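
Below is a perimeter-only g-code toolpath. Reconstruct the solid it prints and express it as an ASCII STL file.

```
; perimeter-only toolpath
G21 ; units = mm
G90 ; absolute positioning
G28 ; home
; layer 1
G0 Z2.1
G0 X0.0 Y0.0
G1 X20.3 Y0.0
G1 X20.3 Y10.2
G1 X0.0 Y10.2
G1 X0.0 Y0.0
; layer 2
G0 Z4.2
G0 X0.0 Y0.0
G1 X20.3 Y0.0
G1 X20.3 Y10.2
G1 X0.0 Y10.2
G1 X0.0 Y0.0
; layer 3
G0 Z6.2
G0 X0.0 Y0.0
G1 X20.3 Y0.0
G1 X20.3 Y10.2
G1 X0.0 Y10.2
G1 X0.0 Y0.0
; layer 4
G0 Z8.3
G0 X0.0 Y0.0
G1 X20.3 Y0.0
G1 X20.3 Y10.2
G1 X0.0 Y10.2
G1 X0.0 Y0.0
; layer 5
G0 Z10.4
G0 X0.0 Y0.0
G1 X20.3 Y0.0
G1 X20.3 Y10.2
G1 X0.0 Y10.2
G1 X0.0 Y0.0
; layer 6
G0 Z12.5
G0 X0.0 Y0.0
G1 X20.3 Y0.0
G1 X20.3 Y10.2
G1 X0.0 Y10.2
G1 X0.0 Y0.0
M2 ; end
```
solid part
  facet normal 0.0000 0.0000 -1.0000
    outer loop
      vertex 20.3 10.2 0.0
      vertex 20.3 0.0 0.0
      vertex 0.0 0.0 0.0
    endloop
  endfacet
  facet normal 0.0000 0.0000 -1.0000
    outer loop
      vertex 0.0 10.2 0.0
      vertex 20.3 10.2 0.0
      vertex 0.0 0.0 0.0
    endloop
  endfacet
  facet normal 0.0000 0.0000 1.0000
    outer loop
      vertex 0.0 0.0 12.5
      vertex 20.3 0.0 12.5
      vertex 20.3 10.2 12.5
    endloop
  endfacet
  facet normal 0.0000 0.0000 1.0000
    outer loop
      vertex 0.0 0.0 12.5
      vertex 20.3 10.2 12.5
      vertex 0.0 10.2 12.5
    endloop
  endfacet
  facet normal 0.0000 -1.0000 0.0000
    outer loop
      vertex 0.0 0.0 0.0
      vertex 20.3 0.0 0.0
      vertex 20.3 0.0 12.5
    endloop
  endfacet
  facet normal 0.0000 -1.0000 0.0000
    outer loop
      vertex 0.0 0.0 0.0
      vertex 20.3 0.0 12.5
      vertex 0.0 0.0 12.5
    endloop
  endfacet
  facet normal 0.0000 1.0000 0.0000
    outer loop
      vertex 20.3 10.2 12.5
      vertex 20.3 10.2 0.0
      vertex 0.0 10.2 0.0
    endloop
  endfacet
  facet normal 0.0000 1.0000 0.0000
    outer loop
      vertex 0.0 10.2 12.5
      vertex 20.3 10.2 12.5
      vertex 0.0 10.2 0.0
    endloop
  endfacet
  facet normal -1.0000 0.0000 0.0000
    outer loop
      vertex 0.0 10.2 12.5
      vertex 0.0 10.2 0.0
      vertex 0.0 0.0 0.0
    endloop
  endfacet
  facet normal -1.0000 0.0000 0.0000
    outer loop
      vertex 0.0 0.0 12.5
      vertex 0.0 10.2 12.5
      vertex 0.0 0.0 0.0
    endloop
  endfacet
  facet normal 1.0000 0.0000 0.0000
    outer loop
      vertex 20.3 0.0 0.0
      vertex 20.3 10.2 0.0
      vertex 20.3 10.2 12.5
    endloop
  endfacet
  facet normal 1.0000 0.0000 0.0000
    outer loop
      vertex 20.3 0.0 0.0
      vertex 20.3 10.2 12.5
      vertex 20.3 0.0 12.5
    endloop
  endfacet
endsolid part

The G0 Z moves step by Δz≈2.1 mm. Every layer's G1 loop is the same polygon, so the solid is a straight extrusion of it from z=0 to z≈12.5. Closing with flat bottom and top caps and triangulating gives 12 facets — a rectangular box, roughly 20.3 × 10.2 mm footprint and 12.5 mm tall.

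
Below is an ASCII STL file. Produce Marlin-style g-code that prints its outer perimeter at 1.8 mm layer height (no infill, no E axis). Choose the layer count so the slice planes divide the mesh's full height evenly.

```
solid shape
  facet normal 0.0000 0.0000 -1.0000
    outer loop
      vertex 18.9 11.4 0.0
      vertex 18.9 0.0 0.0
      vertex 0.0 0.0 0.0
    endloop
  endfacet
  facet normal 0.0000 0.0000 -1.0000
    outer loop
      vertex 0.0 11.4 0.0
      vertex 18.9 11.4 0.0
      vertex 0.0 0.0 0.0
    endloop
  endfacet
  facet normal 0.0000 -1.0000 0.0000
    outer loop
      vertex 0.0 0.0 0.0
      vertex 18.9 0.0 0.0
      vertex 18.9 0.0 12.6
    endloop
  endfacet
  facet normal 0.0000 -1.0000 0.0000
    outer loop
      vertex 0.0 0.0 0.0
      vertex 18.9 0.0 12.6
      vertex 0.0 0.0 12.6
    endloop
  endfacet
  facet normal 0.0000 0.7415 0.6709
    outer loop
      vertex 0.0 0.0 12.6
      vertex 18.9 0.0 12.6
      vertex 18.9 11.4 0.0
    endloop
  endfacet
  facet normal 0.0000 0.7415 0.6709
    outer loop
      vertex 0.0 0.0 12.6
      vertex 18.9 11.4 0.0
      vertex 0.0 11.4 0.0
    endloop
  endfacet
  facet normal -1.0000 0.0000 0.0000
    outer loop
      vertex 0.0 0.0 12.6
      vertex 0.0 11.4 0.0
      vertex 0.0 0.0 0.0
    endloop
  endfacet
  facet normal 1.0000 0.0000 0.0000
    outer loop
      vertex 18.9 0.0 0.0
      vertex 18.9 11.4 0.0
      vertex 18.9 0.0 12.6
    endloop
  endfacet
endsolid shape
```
; perimeter-only toolpath
G21 ; units = mm
G90 ; absolute positioning
G28 ; home
; layer 1
G0 Z1.8
G0 X0.0 Y0.0
G1 X18.9 Y0.0
G1 X18.9 Y9.8
G1 X0.0 Y9.8
G1 X0.0 Y0.0
; layer 2
G0 Z3.6
G0 X0.0 Y0.0
G1 X18.9 Y0.0
G1 X18.9 Y8.1
G1 X0.0 Y8.1
G1 X0.0 Y0.0
; layer 3
G0 Z5.4
G0 X0.0 Y0.0
G1 X18.9 Y0.0
G1 X18.9 Y6.5
G1 X0.0 Y6.5
G1 X0.0 Y0.0
; layer 4
G0 Z7.2
G0 X0.0 Y0.0
G1 X18.9 Y0.0
G1 X18.9 Y4.9
G1 X0.0 Y4.9
G1 X0.0 Y0.0
; layer 5
G0 Z9.0
G0 X0.0 Y0.0
G1 X18.9 Y0.0
G1 X18.9 Y3.3
G1 X0.0 Y3.3
G1 X0.0 Y0.0
; layer 6
G0 Z10.8
G0 X0.0 Y0.0
G1 X18.9 Y0.0
G1 X18.9 Y1.6
G1 X0.0 Y1.6
G1 X0.0 Y0.0
M2 ; end

The solid is a wedge (ramp): 18.9 × 11.4 mm base, rising to 12.6 mm along the y=0 edge and sloping linearly to z=0 at y=11.4. Slicing at Δz = 1.8 mm — 7 equal slices spanning the solid's height, so layer i sits at z = i·h/7 — gives 6 non-empty perimeters. Each is a 4-segment closed polygon; G0 lifts to the layer z and rapids to the start vertex, then G1 traces the edges. The cross-section shrinks linearly with z (the slice at the apex is degenerate and omitted).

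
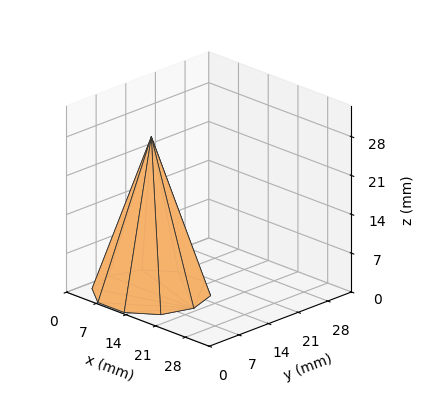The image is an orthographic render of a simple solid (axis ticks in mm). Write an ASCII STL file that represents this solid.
Reading the render: the shape is a regular 10-sided pyramid, base circumscribed radius ≈ 10 mm, apex at z ≈ 28 mm (dimensions read to the nearest mm from the axis ticks). For the STL, each face is triangulated and given an outward normal.

solid part
  facet normal 0.0000 0.0000 -1.0000
    outer loop
      vertex 13.090 19.511 0.000
      vertex 18.090 15.878 0.000
      vertex 20.000 10.000 0.000
    endloop
  endfacet
  facet normal 0.0000 0.0000 -1.0000
    outer loop
      vertex 6.910 19.511 0.000
      vertex 13.090 19.511 0.000
      vertex 20.000 10.000 0.000
    endloop
  endfacet
  facet normal 0.0000 0.0000 -1.0000
    outer loop
      vertex 1.910 15.878 0.000
      vertex 6.910 19.511 0.000
      vertex 20.000 10.000 0.000
    endloop
  endfacet
  facet normal 0.0000 0.0000 -1.0000
    outer loop
      vertex 0.000 10.000 0.000
      vertex 1.910 15.878 0.000
      vertex 20.000 10.000 0.000
    endloop
  endfacet
  facet normal 0.0000 0.0000 -1.0000
    outer loop
      vertex 1.910 4.122 0.000
      vertex 0.000 10.000 0.000
      vertex 20.000 10.000 0.000
    endloop
  endfacet
  facet normal 0.0000 0.0000 -1.0000
    outer loop
      vertex 6.910 0.489 0.000
      vertex 1.910 4.122 0.000
      vertex 20.000 10.000 0.000
    endloop
  endfacet
  facet normal 0.0000 0.0000 -1.0000
    outer loop
      vertex 13.090 0.489 0.000
      vertex 6.910 0.489 0.000
      vertex 20.000 10.000 0.000
    endloop
  endfacet
  facet normal 0.0000 0.0000 -1.0000
    outer loop
      vertex 18.090 4.122 0.000
      vertex 13.090 0.489 0.000
      vertex 20.000 10.000 0.000
    endloop
  endfacet
  facet normal 0.9005 0.2926 0.3216
    outer loop
      vertex 20.000 10.000 0.000
      vertex 18.090 15.878 0.000
      vertex 10.000 10.000 28.000
    endloop
  endfacet
  facet normal 0.5566 0.7660 0.3216
    outer loop
      vertex 18.090 15.878 0.000
      vertex 13.090 19.511 0.000
      vertex 10.000 10.000 28.000
    endloop
  endfacet
  facet normal 0.0000 0.9469 0.3216
    outer loop
      vertex 13.090 19.511 0.000
      vertex 6.910 19.511 0.000
      vertex 10.000 10.000 28.000
    endloop
  endfacet
  facet normal -0.5566 0.7660 0.3216
    outer loop
      vertex 6.910 19.511 0.000
      vertex 1.910 15.878 0.000
      vertex 10.000 10.000 28.000
    endloop
  endfacet
  facet normal -0.9005 0.2926 0.3216
    outer loop
      vertex 1.910 15.878 0.000
      vertex 0.000 10.000 0.000
      vertex 10.000 10.000 28.000
    endloop
  endfacet
  facet normal -0.9005 -0.2926 0.3216
    outer loop
      vertex 0.000 10.000 0.000
      vertex 1.910 4.122 0.000
      vertex 10.000 10.000 28.000
    endloop
  endfacet
  facet normal -0.5566 -0.7660 0.3216
    outer loop
      vertex 1.910 4.122 0.000
      vertex 6.910 0.489 0.000
      vertex 10.000 10.000 28.000
    endloop
  endfacet
  facet normal 0.0000 -0.9469 0.3216
    outer loop
      vertex 6.910 0.489 0.000
      vertex 13.090 0.489 0.000
      vertex 10.000 10.000 28.000
    endloop
  endfacet
  facet normal 0.5566 -0.7660 0.3216
    outer loop
      vertex 13.090 0.489 0.000
      vertex 18.090 4.122 0.000
      vertex 10.000 10.000 28.000
    endloop
  endfacet
  facet normal 0.9005 -0.2926 0.3216
    outer loop
      vertex 18.090 4.122 0.000
      vertex 20.000 10.000 0.000
      vertex 10.000 10.000 28.000
    endloop
  endfacet
endsolid part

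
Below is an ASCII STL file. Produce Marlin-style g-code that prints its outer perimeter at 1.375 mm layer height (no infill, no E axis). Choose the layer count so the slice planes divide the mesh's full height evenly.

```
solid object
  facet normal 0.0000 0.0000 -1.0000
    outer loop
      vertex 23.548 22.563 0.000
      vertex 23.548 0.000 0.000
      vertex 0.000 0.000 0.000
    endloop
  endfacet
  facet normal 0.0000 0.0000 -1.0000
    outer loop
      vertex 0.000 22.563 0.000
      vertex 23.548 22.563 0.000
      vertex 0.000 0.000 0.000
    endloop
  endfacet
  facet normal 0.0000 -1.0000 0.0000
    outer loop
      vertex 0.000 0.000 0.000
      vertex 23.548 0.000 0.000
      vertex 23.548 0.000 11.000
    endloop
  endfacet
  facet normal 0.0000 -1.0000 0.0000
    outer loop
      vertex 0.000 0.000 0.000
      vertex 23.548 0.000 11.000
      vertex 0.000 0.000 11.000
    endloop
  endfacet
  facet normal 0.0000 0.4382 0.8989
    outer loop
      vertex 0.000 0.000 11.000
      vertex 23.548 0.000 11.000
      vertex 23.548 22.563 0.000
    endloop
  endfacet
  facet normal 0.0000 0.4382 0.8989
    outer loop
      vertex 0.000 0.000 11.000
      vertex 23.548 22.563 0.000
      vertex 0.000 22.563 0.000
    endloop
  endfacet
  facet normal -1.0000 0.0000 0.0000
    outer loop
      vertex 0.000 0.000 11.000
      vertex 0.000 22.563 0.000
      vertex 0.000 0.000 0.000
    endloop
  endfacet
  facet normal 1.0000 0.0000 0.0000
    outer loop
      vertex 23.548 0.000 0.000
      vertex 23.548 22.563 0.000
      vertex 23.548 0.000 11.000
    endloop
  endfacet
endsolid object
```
; perimeter-only toolpath
G21 ; units = mm
G90 ; absolute positioning
G28 ; home
; layer 1
G0 Z1.375
G0 X0.000 Y0.000
G1 X23.548 Y0.000
G1 X23.548 Y19.743
G1 X0.000 Y19.743
G1 X0.000 Y0.000
; layer 2
G0 Z2.750
G0 X0.000 Y0.000
G1 X23.548 Y0.000
G1 X23.548 Y16.922
G1 X0.000 Y16.922
G1 X0.000 Y0.000
; layer 3
G0 Z4.125
G0 X0.000 Y0.000
G1 X23.548 Y0.000
G1 X23.548 Y14.102
G1 X0.000 Y14.102
G1 X0.000 Y0.000
; layer 4
G0 Z5.500
G0 X0.000 Y0.000
G1 X23.548 Y0.000
G1 X23.548 Y11.281
G1 X0.000 Y11.281
G1 X0.000 Y0.000
; layer 5
G0 Z6.875
G0 X0.000 Y0.000
G1 X23.548 Y0.000
G1 X23.548 Y8.461
G1 X0.000 Y8.461
G1 X0.000 Y0.000
; layer 6
G0 Z8.250
G0 X0.000 Y0.000
G1 X23.548 Y0.000
G1 X23.548 Y5.641
G1 X0.000 Y5.641
G1 X0.000 Y0.000
; layer 7
G0 Z9.625
G0 X0.000 Y0.000
G1 X23.548 Y0.000
G1 X23.548 Y2.820
G1 X0.000 Y2.820
G1 X0.000 Y0.000
M2 ; end

The solid is a wedge (ramp): 23.5 × 22.6 mm base, rising to 11 mm along the y=0 edge and sloping linearly to z=0 at y=22.6. Slicing at Δz = 1.375 mm — 8 equal slices spanning the solid's height, so layer i sits at z = i·h/8 — gives 7 non-empty perimeters. Each is a 4-segment closed polygon; G0 lifts to the layer z and rapids to the start vertex, then G1 traces the edges. The cross-section shrinks linearly with z (the slice at the apex is degenerate and omitted).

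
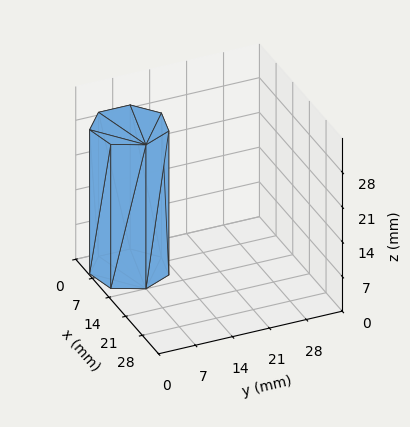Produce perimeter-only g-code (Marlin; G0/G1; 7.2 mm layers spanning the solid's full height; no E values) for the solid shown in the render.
Reading the render: the shape is a regular 7-sided prism (a cylinder approximated with 7 flat sides), circumscribed radius ≈ 7 mm, height ≈ 29 mm (dimensions read to the nearest mm from the axis ticks). For the g-code, the solid's height is divided into equal slices at the stated Δz and each level perimeter traced with G1 moves after a G0 lift.

; perimeter-only toolpath
G21 ; units = mm
G90 ; absolute positioning
G28 ; home
; layer 1
G0 Z7.2
G0 X14.0 Y7.0
G1 X11.4 Y12.5
G1 X5.4 Y13.8
G1 X0.7 Y10.0
G1 X0.7 Y4.0
G1 X5.4 Y0.2
G1 X11.4 Y1.5
G1 X14.0 Y7.0
; layer 2
G0 Z14.5
G0 X14.0 Y7.0
G1 X11.4 Y12.5
G1 X5.4 Y13.8
G1 X0.7 Y10.0
G1 X0.7 Y4.0
G1 X5.4 Y0.2
G1 X11.4 Y1.5
G1 X14.0 Y7.0
; layer 3
G0 Z21.8
G0 X14.0 Y7.0
G1 X11.4 Y12.5
G1 X5.4 Y13.8
G1 X0.7 Y10.0
G1 X0.7 Y4.0
G1 X5.4 Y0.2
G1 X11.4 Y1.5
G1 X14.0 Y7.0
; layer 4
G0 Z29.0
G0 X14.0 Y7.0
G1 X11.4 Y12.5
G1 X5.4 Y13.8
G1 X0.7 Y10.0
G1 X0.7 Y4.0
G1 X5.4 Y0.2
G1 X11.4 Y1.5
G1 X14.0 Y7.0
M2 ; end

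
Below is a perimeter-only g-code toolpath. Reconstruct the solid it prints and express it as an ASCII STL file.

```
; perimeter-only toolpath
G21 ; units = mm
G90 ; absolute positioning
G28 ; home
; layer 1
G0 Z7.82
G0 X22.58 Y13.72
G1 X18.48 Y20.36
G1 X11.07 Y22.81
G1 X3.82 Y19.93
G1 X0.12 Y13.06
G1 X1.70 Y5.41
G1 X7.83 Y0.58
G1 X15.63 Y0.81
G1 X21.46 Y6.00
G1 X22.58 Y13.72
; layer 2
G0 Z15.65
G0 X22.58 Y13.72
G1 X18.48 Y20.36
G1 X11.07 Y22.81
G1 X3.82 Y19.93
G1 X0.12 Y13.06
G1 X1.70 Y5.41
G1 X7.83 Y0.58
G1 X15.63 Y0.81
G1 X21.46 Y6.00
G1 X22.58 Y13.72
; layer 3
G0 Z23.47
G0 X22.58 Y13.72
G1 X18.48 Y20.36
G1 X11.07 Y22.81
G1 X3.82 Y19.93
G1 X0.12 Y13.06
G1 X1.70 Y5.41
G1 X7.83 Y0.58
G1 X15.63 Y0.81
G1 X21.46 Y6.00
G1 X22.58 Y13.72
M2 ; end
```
solid part
  facet normal 0.0000 0.0000 -1.0000
    outer loop
      vertex 11.07 22.81 0.00
      vertex 18.48 20.36 0.00
      vertex 22.58 13.72 0.00
    endloop
  endfacet
  facet normal 0.0000 0.0000 -1.0000
    outer loop
      vertex 3.82 19.93 0.00
      vertex 11.07 22.81 0.00
      vertex 22.58 13.72 0.00
    endloop
  endfacet
  facet normal 0.0000 0.0000 -1.0000
    outer loop
      vertex 0.12 13.06 0.00
      vertex 3.82 19.93 0.00
      vertex 22.58 13.72 0.00
    endloop
  endfacet
  facet normal 0.0000 0.0000 -1.0000
    outer loop
      vertex 1.70 5.41 0.00
      vertex 0.12 13.06 0.00
      vertex 22.58 13.72 0.00
    endloop
  endfacet
  facet normal 0.0000 0.0000 -1.0000
    outer loop
      vertex 7.83 0.58 0.00
      vertex 1.70 5.41 0.00
      vertex 22.58 13.72 0.00
    endloop
  endfacet
  facet normal 0.0000 0.0000 -1.0000
    outer loop
      vertex 15.63 0.81 0.00
      vertex 7.83 0.58 0.00
      vertex 22.58 13.72 0.00
    endloop
  endfacet
  facet normal 0.0000 0.0000 -1.0000
    outer loop
      vertex 21.46 6.00 0.00
      vertex 15.63 0.81 0.00
      vertex 22.58 13.72 0.00
    endloop
  endfacet
  facet normal 0.0000 0.0000 1.0000
    outer loop
      vertex 22.58 13.72 23.47
      vertex 18.48 20.36 23.47
      vertex 11.07 22.81 23.47
    endloop
  endfacet
  facet normal 0.0000 0.0000 1.0000
    outer loop
      vertex 22.58 13.72 23.47
      vertex 11.07 22.81 23.47
      vertex 3.82 19.93 23.47
    endloop
  endfacet
  facet normal 0.0000 0.0000 1.0000
    outer loop
      vertex 22.58 13.72 23.47
      vertex 3.82 19.93 23.47
      vertex 0.12 13.06 23.47
    endloop
  endfacet
  facet normal 0.0000 0.0000 1.0000
    outer loop
      vertex 22.58 13.72 23.47
      vertex 0.12 13.06 23.47
      vertex 1.70 5.41 23.47
    endloop
  endfacet
  facet normal 0.0000 0.0000 1.0000
    outer loop
      vertex 22.58 13.72 23.47
      vertex 1.70 5.41 23.47
      vertex 7.83 0.58 23.47
    endloop
  endfacet
  facet normal 0.0000 0.0000 1.0000
    outer loop
      vertex 22.58 13.72 23.47
      vertex 7.83 0.58 23.47
      vertex 15.63 0.81 23.47
    endloop
  endfacet
  facet normal 0.0000 0.0000 1.0000
    outer loop
      vertex 22.58 13.72 23.47
      vertex 15.63 0.81 23.47
      vertex 21.46 6.00 23.47
    endloop
  endfacet
  facet normal 0.8509 0.5254 0.0000
    outer loop
      vertex 22.58 13.72 0.00
      vertex 18.48 20.36 0.00
      vertex 18.48 20.36 23.47
    endloop
  endfacet
  facet normal 0.8509 0.5254 0.0000
    outer loop
      vertex 22.58 13.72 0.00
      vertex 18.48 20.36 23.47
      vertex 22.58 13.72 23.47
    endloop
  endfacet
  facet normal 0.3139 0.9494 0.0000
    outer loop
      vertex 18.48 20.36 0.00
      vertex 11.07 22.81 0.00
      vertex 11.07 22.81 23.47
    endloop
  endfacet
  facet normal 0.3139 0.9494 0.0000
    outer loop
      vertex 18.48 20.36 0.00
      vertex 11.07 22.81 23.47
      vertex 18.48 20.36 23.47
    endloop
  endfacet
  facet normal -0.3692 0.9294 0.0000
    outer loop
      vertex 11.07 22.81 0.00
      vertex 3.82 19.93 0.00
      vertex 3.82 19.93 23.47
    endloop
  endfacet
  facet normal -0.3692 0.9294 0.0000
    outer loop
      vertex 11.07 22.81 0.00
      vertex 3.82 19.93 23.47
      vertex 11.07 22.81 23.47
    endloop
  endfacet
  facet normal -0.8804 0.4742 0.0000
    outer loop
      vertex 3.82 19.93 0.00
      vertex 0.12 13.06 0.00
      vertex 0.12 13.06 23.47
    endloop
  endfacet
  facet normal -0.8804 0.4742 0.0000
    outer loop
      vertex 3.82 19.93 0.00
      vertex 0.12 13.06 23.47
      vertex 3.82 19.93 23.47
    endloop
  endfacet
  facet normal -0.9793 -0.2023 0.0000
    outer loop
      vertex 0.12 13.06 0.00
      vertex 1.70 5.41 0.00
      vertex 1.70 5.41 23.47
    endloop
  endfacet
  facet normal -0.9793 -0.2023 0.0000
    outer loop
      vertex 0.12 13.06 0.00
      vertex 1.70 5.41 23.47
      vertex 0.12 13.06 23.47
    endloop
  endfacet
  facet normal -0.6189 -0.7855 0.0000
    outer loop
      vertex 1.70 5.41 0.00
      vertex 7.83 0.58 0.00
      vertex 7.83 0.58 23.47
    endloop
  endfacet
  facet normal -0.6189 -0.7855 0.0000
    outer loop
      vertex 1.70 5.41 0.00
      vertex 7.83 0.58 23.47
      vertex 1.70 5.41 23.47
    endloop
  endfacet
  facet normal 0.0295 -0.9996 0.0000
    outer loop
      vertex 7.83 0.58 0.00
      vertex 15.63 0.81 0.00
      vertex 15.63 0.81 23.47
    endloop
  endfacet
  facet normal 0.0295 -0.9996 0.0000
    outer loop
      vertex 7.83 0.58 0.00
      vertex 15.63 0.81 23.47
      vertex 7.83 0.58 23.47
    endloop
  endfacet
  facet normal 0.6649 -0.7469 0.0000
    outer loop
      vertex 15.63 0.81 0.00
      vertex 21.46 6.00 0.00
      vertex 21.46 6.00 23.47
    endloop
  endfacet
  facet normal 0.6649 -0.7469 0.0000
    outer loop
      vertex 15.63 0.81 0.00
      vertex 21.46 6.00 23.47
      vertex 15.63 0.81 23.47
    endloop
  endfacet
  facet normal 0.9896 -0.1436 0.0000
    outer loop
      vertex 21.46 6.00 0.00
      vertex 22.58 13.72 0.00
      vertex 22.58 13.72 23.47
    endloop
  endfacet
  facet normal 0.9896 -0.1436 0.0000
    outer loop
      vertex 21.46 6.00 0.00
      vertex 22.58 13.72 23.47
      vertex 21.46 6.00 23.47
    endloop
  endfacet
endsolid part

The G0 Z moves step by Δz≈7.82 mm. Every layer's G1 loop is the same polygon, so the solid is a straight extrusion of it from z=0 to z≈23.5. Closing with flat bottom and top caps and triangulating gives 32 facets — a regular 9-sided prism (a cylinder approximated with 9 flat sides), circumscribed radius ≈ 11.4 mm, height ≈ 23.5 mm.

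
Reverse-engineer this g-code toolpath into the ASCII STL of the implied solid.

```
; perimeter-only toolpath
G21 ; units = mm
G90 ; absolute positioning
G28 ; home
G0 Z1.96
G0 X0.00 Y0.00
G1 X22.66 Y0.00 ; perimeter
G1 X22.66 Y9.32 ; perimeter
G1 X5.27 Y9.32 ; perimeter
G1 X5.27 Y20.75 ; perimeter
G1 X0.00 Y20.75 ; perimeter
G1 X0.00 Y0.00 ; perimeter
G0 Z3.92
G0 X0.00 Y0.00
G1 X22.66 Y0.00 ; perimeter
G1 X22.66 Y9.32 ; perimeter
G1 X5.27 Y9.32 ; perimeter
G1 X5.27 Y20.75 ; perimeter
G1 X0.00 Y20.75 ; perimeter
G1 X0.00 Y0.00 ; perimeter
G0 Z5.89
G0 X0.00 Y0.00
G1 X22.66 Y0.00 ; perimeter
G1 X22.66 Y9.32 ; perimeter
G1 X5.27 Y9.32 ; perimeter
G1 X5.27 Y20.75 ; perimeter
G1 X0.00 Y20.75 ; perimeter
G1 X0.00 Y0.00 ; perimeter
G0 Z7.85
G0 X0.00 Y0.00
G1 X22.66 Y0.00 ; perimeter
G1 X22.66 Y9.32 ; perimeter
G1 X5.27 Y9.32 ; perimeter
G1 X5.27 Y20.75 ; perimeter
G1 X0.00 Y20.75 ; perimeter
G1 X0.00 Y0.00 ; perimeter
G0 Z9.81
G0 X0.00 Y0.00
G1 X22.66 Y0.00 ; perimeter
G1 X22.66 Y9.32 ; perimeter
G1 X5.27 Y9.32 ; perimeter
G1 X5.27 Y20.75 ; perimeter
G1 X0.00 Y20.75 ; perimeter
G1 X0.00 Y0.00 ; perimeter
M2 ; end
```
solid part
  facet normal 0.0000 0.0000 -1.0000
    outer loop
      vertex 22.66 9.32 0.00
      vertex 22.66 0.00 0.00
      vertex 0.00 0.00 0.00
    endloop
  endfacet
  facet normal 0.0000 0.0000 -1.0000
    outer loop
      vertex 5.27 9.32 0.00
      vertex 22.66 9.32 0.00
      vertex 0.00 0.00 0.00
    endloop
  endfacet
  facet normal 0.0000 0.0000 -1.0000
    outer loop
      vertex 5.27 20.75 0.00
      vertex 5.27 9.32 0.00
      vertex 0.00 0.00 0.00
    endloop
  endfacet
  facet normal 0.0000 0.0000 -1.0000
    outer loop
      vertex 0.00 20.75 0.00
      vertex 5.27 20.75 0.00
      vertex 0.00 0.00 0.00
    endloop
  endfacet
  facet normal 0.0000 0.0000 1.0000
    outer loop
      vertex 0.00 0.00 9.81
      vertex 22.66 0.00 9.81
      vertex 22.66 9.32 9.81
    endloop
  endfacet
  facet normal 0.0000 0.0000 1.0000
    outer loop
      vertex 0.00 0.00 9.81
      vertex 22.66 9.32 9.81
      vertex 5.27 9.32 9.81
    endloop
  endfacet
  facet normal 0.0000 0.0000 1.0000
    outer loop
      vertex 0.00 0.00 9.81
      vertex 5.27 9.32 9.81
      vertex 5.27 20.75 9.81
    endloop
  endfacet
  facet normal 0.0000 0.0000 1.0000
    outer loop
      vertex 0.00 0.00 9.81
      vertex 5.27 20.75 9.81
      vertex 0.00 20.75 9.81
    endloop
  endfacet
  facet normal 0.0000 -1.0000 0.0000
    outer loop
      vertex 0.00 0.00 0.00
      vertex 22.66 0.00 0.00
      vertex 22.66 0.00 9.81
    endloop
  endfacet
  facet normal 0.0000 -1.0000 0.0000
    outer loop
      vertex 0.00 0.00 0.00
      vertex 22.66 0.00 9.81
      vertex 0.00 0.00 9.81
    endloop
  endfacet
  facet normal 1.0000 0.0000 0.0000
    outer loop
      vertex 22.66 0.00 0.00
      vertex 22.66 9.32 0.00
      vertex 22.66 9.32 9.81
    endloop
  endfacet
  facet normal 1.0000 0.0000 0.0000
    outer loop
      vertex 22.66 0.00 0.00
      vertex 22.66 9.32 9.81
      vertex 22.66 0.00 9.81
    endloop
  endfacet
  facet normal 0.0000 1.0000 0.0000
    outer loop
      vertex 22.66 9.32 0.00
      vertex 5.27 9.32 0.00
      vertex 5.27 9.32 9.81
    endloop
  endfacet
  facet normal 0.0000 1.0000 0.0000
    outer loop
      vertex 22.66 9.32 0.00
      vertex 5.27 9.32 9.81
      vertex 22.66 9.32 9.81
    endloop
  endfacet
  facet normal 1.0000 0.0000 0.0000
    outer loop
      vertex 5.27 9.32 0.00
      vertex 5.27 20.75 0.00
      vertex 5.27 20.75 9.81
    endloop
  endfacet
  facet normal 1.0000 0.0000 0.0000
    outer loop
      vertex 5.27 9.32 0.00
      vertex 5.27 20.75 9.81
      vertex 5.27 9.32 9.81
    endloop
  endfacet
  facet normal 0.0000 1.0000 0.0000
    outer loop
      vertex 5.27 20.75 0.00
      vertex 0.00 20.75 0.00
      vertex 0.00 20.75 9.81
    endloop
  endfacet
  facet normal 0.0000 1.0000 0.0000
    outer loop
      vertex 5.27 20.75 0.00
      vertex 0.00 20.75 9.81
      vertex 5.27 20.75 9.81
    endloop
  endfacet
  facet normal -1.0000 0.0000 0.0000
    outer loop
      vertex 0.00 20.75 0.00
      vertex 0.00 0.00 0.00
      vertex 0.00 0.00 9.81
    endloop
  endfacet
  facet normal -1.0000 0.0000 0.0000
    outer loop
      vertex 0.00 20.75 0.00
      vertex 0.00 0.00 9.81
      vertex 0.00 20.75 9.81
    endloop
  endfacet
endsolid part

The G0 Z moves step by Δz≈1.96 mm. Every layer's G1 loop is the same polygon, so the solid is a straight extrusion of it from z=0 to z≈9.81. Closing with flat bottom and top caps and triangulating gives 20 facets — an L-shaped prism: outer 22.7 × 20.8 mm, arm thicknesses ≈ 9.32 mm (horizontal) and 5.27 mm (vertical), extruded 9.81 mm in z.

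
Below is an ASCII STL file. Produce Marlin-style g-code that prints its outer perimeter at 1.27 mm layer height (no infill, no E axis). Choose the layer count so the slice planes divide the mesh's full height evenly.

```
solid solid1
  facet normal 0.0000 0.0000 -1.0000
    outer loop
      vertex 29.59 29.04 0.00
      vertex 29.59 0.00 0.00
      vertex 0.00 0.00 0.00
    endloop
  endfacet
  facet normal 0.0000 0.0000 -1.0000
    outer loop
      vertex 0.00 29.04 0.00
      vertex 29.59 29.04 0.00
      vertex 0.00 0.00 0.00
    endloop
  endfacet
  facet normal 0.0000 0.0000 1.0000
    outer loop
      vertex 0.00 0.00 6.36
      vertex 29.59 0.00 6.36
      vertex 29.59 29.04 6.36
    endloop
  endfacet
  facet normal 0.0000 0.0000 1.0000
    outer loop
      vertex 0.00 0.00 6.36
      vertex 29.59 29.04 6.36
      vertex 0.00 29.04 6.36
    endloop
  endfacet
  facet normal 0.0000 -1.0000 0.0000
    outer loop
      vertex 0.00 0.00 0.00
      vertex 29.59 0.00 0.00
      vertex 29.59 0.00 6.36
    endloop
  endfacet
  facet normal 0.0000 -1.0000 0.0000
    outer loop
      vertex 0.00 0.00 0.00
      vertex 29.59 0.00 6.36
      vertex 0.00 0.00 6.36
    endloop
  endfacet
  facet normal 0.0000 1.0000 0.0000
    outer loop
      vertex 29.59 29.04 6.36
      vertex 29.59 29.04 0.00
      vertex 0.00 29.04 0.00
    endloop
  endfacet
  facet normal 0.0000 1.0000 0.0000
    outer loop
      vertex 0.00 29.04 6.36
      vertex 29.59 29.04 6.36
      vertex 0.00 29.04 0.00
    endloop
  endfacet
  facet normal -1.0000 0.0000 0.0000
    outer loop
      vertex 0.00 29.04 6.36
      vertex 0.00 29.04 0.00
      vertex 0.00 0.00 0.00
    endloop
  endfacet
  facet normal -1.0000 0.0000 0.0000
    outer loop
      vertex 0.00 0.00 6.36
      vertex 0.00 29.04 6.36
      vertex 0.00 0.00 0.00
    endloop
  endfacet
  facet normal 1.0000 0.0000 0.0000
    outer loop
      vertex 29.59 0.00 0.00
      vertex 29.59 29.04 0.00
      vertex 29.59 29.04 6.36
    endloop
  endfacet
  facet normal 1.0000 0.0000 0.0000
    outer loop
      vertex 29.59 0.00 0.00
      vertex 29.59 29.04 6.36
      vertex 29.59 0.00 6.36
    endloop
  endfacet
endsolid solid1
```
; perimeter-only toolpath
G21 ; units = mm
G90 ; absolute positioning
G28 ; home
; layer 1
G0 Z1.27
G0 X0.00 Y0.00
G1 X29.59 Y0.00
G1 X29.59 Y29.04
G1 X0.00 Y29.04
G1 X0.00 Y0.00
; layer 2
G0 Z2.54
G0 X0.00 Y0.00
G1 X29.59 Y0.00
G1 X29.59 Y29.04
G1 X0.00 Y29.04
G1 X0.00 Y0.00
; layer 3
G0 Z3.82
G0 X0.00 Y0.00
G1 X29.59 Y0.00
G1 X29.59 Y29.04
G1 X0.00 Y29.04
G1 X0.00 Y0.00
; layer 4
G0 Z5.09
G0 X0.00 Y0.00
G1 X29.59 Y0.00
G1 X29.59 Y29.04
G1 X0.00 Y29.04
G1 X0.00 Y0.00
; layer 5
G0 Z6.36
G0 X0.00 Y0.00
G1 X29.59 Y0.00
G1 X29.59 Y29.04
G1 X0.00 Y29.04
G1 X0.00 Y0.00
M2 ; end

The solid is a rectangular box, roughly 29.6 × 29 mm footprint and 6.36 mm tall. Slicing at Δz = 1.27 mm — 5 equal slices spanning the solid's height, so layer i sits at z = i·h/5 — gives 5 non-empty perimeters. Each is a 4-segment closed polygon; G0 lifts to the layer z and rapids to the start vertex, then G1 traces the edges.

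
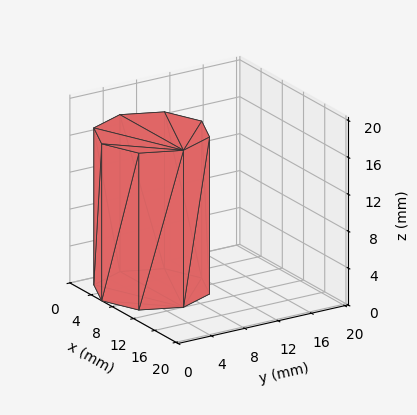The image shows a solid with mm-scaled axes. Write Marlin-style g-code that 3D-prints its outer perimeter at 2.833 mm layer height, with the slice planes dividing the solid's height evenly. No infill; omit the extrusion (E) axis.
Reading the render: the shape is a regular 8-sided prism (a cylinder approximated with 8 flat sides), circumscribed radius ≈ 6 mm, height ≈ 17 mm (dimensions read to the nearest mm from the axis ticks). For the g-code, the solid's height is divided into equal slices at the stated Δz and each level perimeter traced with G1 moves after a G0 lift.

; perimeter-only toolpath
G21 ; units = mm
G90 ; absolute positioning
G28 ; home
; layer 1
G0 Z2.833
G0 X12.000 Y6.000
G1 X10.243 Y10.243
G1 X6.000 Y12.000
G1 X1.757 Y10.243
G1 X0.000 Y6.000
G1 X1.757 Y1.757
G1 X6.000 Y0.000
G1 X10.243 Y1.757
G1 X12.000 Y6.000
; layer 2
G0 Z5.667
G0 X12.000 Y6.000
G1 X10.243 Y10.243
G1 X6.000 Y12.000
G1 X1.757 Y10.243
G1 X0.000 Y6.000
G1 X1.757 Y1.757
G1 X6.000 Y0.000
G1 X10.243 Y1.757
G1 X12.000 Y6.000
; layer 3
G0 Z8.500
G0 X12.000 Y6.000
G1 X10.243 Y10.243
G1 X6.000 Y12.000
G1 X1.757 Y10.243
G1 X0.000 Y6.000
G1 X1.757 Y1.757
G1 X6.000 Y0.000
G1 X10.243 Y1.757
G1 X12.000 Y6.000
; layer 4
G0 Z11.333
G0 X12.000 Y6.000
G1 X10.243 Y10.243
G1 X6.000 Y12.000
G1 X1.757 Y10.243
G1 X0.000 Y6.000
G1 X1.757 Y1.757
G1 X6.000 Y0.000
G1 X10.243 Y1.757
G1 X12.000 Y6.000
; layer 5
G0 Z14.167
G0 X12.000 Y6.000
G1 X10.243 Y10.243
G1 X6.000 Y12.000
G1 X1.757 Y10.243
G1 X0.000 Y6.000
G1 X1.757 Y1.757
G1 X6.000 Y0.000
G1 X10.243 Y1.757
G1 X12.000 Y6.000
; layer 6
G0 Z17.000
G0 X12.000 Y6.000
G1 X10.243 Y10.243
G1 X6.000 Y12.000
G1 X1.757 Y10.243
G1 X0.000 Y6.000
G1 X1.757 Y1.757
G1 X6.000 Y0.000
G1 X10.243 Y1.757
G1 X12.000 Y6.000
M2 ; end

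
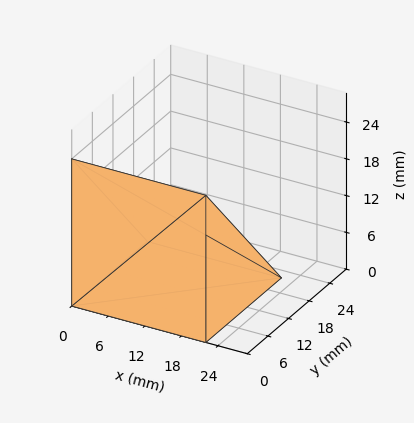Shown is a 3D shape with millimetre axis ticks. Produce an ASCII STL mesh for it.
Reading the render: the shape is a wedge (ramp): 22 × 22 mm base, rising to 24 mm along the y=0 edge and sloping linearly to z=0 at y=22 (dimensions read to the nearest mm from the axis ticks). For the STL, each face is triangulated and given an outward normal.

solid part
  facet normal 0.0000 0.0000 -1.0000
    outer loop
      vertex 22.0 22.0 0.0
      vertex 22.0 0.0 0.0
      vertex 0.0 0.0 0.0
    endloop
  endfacet
  facet normal 0.0000 0.0000 -1.0000
    outer loop
      vertex 0.0 22.0 0.0
      vertex 22.0 22.0 0.0
      vertex 0.0 0.0 0.0
    endloop
  endfacet
  facet normal 0.0000 -1.0000 0.0000
    outer loop
      vertex 0.0 0.0 0.0
      vertex 22.0 0.0 0.0
      vertex 22.0 0.0 24.0
    endloop
  endfacet
  facet normal 0.0000 -1.0000 0.0000
    outer loop
      vertex 0.0 0.0 0.0
      vertex 22.0 0.0 24.0
      vertex 0.0 0.0 24.0
    endloop
  endfacet
  facet normal 0.0000 0.7372 0.6757
    outer loop
      vertex 0.0 0.0 24.0
      vertex 22.0 0.0 24.0
      vertex 22.0 22.0 0.0
    endloop
  endfacet
  facet normal 0.0000 0.7372 0.6757
    outer loop
      vertex 0.0 0.0 24.0
      vertex 22.0 22.0 0.0
      vertex 0.0 22.0 0.0
    endloop
  endfacet
  facet normal -1.0000 0.0000 0.0000
    outer loop
      vertex 0.0 0.0 24.0
      vertex 0.0 22.0 0.0
      vertex 0.0 0.0 0.0
    endloop
  endfacet
  facet normal 1.0000 0.0000 0.0000
    outer loop
      vertex 22.0 0.0 0.0
      vertex 22.0 22.0 0.0
      vertex 22.0 0.0 24.0
    endloop
  endfacet
endsolid part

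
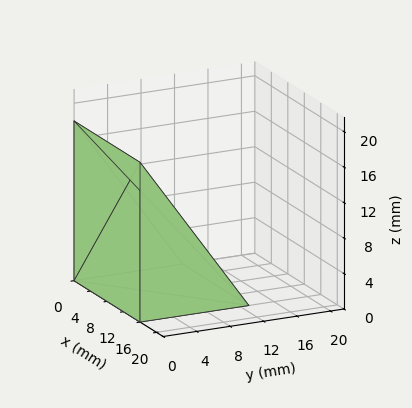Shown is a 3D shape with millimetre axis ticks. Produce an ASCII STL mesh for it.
Reading the render: the shape is a wedge (ramp): 16 × 13 mm base, rising to 18 mm along the y=0 edge and sloping linearly to z=0 at y=13 (dimensions read to the nearest mm from the axis ticks). For the STL, each face is triangulated and given an outward normal.

solid part
  facet normal 0.0000 0.0000 -1.0000
    outer loop
      vertex 16.000 13.000 0.000
      vertex 16.000 0.000 0.000
      vertex 0.000 0.000 0.000
    endloop
  endfacet
  facet normal 0.0000 0.0000 -1.0000
    outer loop
      vertex 0.000 13.000 0.000
      vertex 16.000 13.000 0.000
      vertex 0.000 0.000 0.000
    endloop
  endfacet
  facet normal 0.0000 -1.0000 0.0000
    outer loop
      vertex 0.000 0.000 0.000
      vertex 16.000 0.000 0.000
      vertex 16.000 0.000 18.000
    endloop
  endfacet
  facet normal 0.0000 -1.0000 0.0000
    outer loop
      vertex 0.000 0.000 0.000
      vertex 16.000 0.000 18.000
      vertex 0.000 0.000 18.000
    endloop
  endfacet
  facet normal 0.0000 0.8107 0.5855
    outer loop
      vertex 0.000 0.000 18.000
      vertex 16.000 0.000 18.000
      vertex 16.000 13.000 0.000
    endloop
  endfacet
  facet normal 0.0000 0.8107 0.5855
    outer loop
      vertex 0.000 0.000 18.000
      vertex 16.000 13.000 0.000
      vertex 0.000 13.000 0.000
    endloop
  endfacet
  facet normal -1.0000 0.0000 0.0000
    outer loop
      vertex 0.000 0.000 18.000
      vertex 0.000 13.000 0.000
      vertex 0.000 0.000 0.000
    endloop
  endfacet
  facet normal 1.0000 0.0000 0.0000
    outer loop
      vertex 16.000 0.000 0.000
      vertex 16.000 13.000 0.000
      vertex 16.000 0.000 18.000
    endloop
  endfacet
endsolid part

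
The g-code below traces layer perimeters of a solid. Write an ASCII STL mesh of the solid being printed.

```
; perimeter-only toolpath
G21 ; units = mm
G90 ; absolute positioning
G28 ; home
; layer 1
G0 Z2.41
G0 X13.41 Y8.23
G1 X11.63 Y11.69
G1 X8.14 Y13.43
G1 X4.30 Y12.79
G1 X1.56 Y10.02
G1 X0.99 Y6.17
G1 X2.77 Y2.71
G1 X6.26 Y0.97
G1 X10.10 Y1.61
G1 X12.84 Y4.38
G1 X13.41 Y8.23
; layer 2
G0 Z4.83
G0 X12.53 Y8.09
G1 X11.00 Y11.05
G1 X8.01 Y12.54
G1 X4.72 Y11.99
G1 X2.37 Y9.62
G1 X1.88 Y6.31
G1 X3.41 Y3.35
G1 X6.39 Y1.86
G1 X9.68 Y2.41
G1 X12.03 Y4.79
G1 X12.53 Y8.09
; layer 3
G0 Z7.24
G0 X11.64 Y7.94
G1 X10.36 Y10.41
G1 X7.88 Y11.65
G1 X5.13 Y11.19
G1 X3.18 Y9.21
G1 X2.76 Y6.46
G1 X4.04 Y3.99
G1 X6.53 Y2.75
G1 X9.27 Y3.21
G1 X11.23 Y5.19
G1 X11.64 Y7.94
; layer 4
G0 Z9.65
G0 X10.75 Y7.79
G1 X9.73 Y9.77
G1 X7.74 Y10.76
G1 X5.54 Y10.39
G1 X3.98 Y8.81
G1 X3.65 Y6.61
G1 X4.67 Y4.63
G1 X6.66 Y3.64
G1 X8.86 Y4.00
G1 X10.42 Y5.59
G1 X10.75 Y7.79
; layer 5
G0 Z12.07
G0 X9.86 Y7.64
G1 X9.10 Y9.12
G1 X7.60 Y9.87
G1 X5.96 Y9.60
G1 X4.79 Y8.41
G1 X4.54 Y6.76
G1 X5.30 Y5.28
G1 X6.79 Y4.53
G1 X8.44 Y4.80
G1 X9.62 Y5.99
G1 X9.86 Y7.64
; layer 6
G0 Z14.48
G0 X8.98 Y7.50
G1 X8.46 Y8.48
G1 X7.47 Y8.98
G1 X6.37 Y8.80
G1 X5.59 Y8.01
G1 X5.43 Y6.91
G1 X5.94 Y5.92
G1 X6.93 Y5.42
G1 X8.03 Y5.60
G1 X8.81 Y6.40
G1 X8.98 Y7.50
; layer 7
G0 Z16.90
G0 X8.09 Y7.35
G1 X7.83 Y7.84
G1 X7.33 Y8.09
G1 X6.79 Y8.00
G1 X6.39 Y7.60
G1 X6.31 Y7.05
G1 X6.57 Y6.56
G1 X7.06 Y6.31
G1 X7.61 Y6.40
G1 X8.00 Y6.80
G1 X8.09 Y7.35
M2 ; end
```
solid part
  facet normal 0.0000 0.0000 -1.0000
    outer loop
      vertex 8.28 14.32 0.00
      vertex 12.26 12.33 0.00
      vertex 14.30 8.38 0.00
    endloop
  endfacet
  facet normal 0.0000 0.0000 -1.0000
    outer loop
      vertex 3.89 13.59 0.00
      vertex 8.28 14.32 0.00
      vertex 14.30 8.38 0.00
    endloop
  endfacet
  facet normal 0.0000 0.0000 -1.0000
    outer loop
      vertex 0.76 10.42 0.00
      vertex 3.89 13.59 0.00
      vertex 14.30 8.38 0.00
    endloop
  endfacet
  facet normal 0.0000 0.0000 -1.0000
    outer loop
      vertex 0.10 6.02 0.00
      vertex 0.76 10.42 0.00
      vertex 14.30 8.38 0.00
    endloop
  endfacet
  facet normal 0.0000 0.0000 -1.0000
    outer loop
      vertex 2.14 2.07 0.00
      vertex 0.10 6.02 0.00
      vertex 14.30 8.38 0.00
    endloop
  endfacet
  facet normal 0.0000 0.0000 -1.0000
    outer loop
      vertex 6.12 0.08 0.00
      vertex 2.14 2.07 0.00
      vertex 14.30 8.38 0.00
    endloop
  endfacet
  facet normal 0.0000 0.0000 -1.0000
    outer loop
      vertex 10.51 0.81 0.00
      vertex 6.12 0.08 0.00
      vertex 14.30 8.38 0.00
    endloop
  endfacet
  facet normal 0.0000 0.0000 -1.0000
    outer loop
      vertex 13.64 3.98 0.00
      vertex 10.51 0.81 0.00
      vertex 14.30 8.38 0.00
    endloop
  endfacet
  facet normal 0.8374 0.4325 0.3343
    outer loop
      vertex 14.30 8.38 0.00
      vertex 12.26 12.33 0.00
      vertex 7.20 7.20 19.31
    endloop
  endfacet
  facet normal 0.4215 0.8429 0.3344
    outer loop
      vertex 12.26 12.33 0.00
      vertex 8.28 14.32 0.00
      vertex 7.20 7.20 19.31
    endloop
  endfacet
  facet normal -0.1546 0.9297 0.3342
    outer loop
      vertex 8.28 14.32 0.00
      vertex 3.89 13.59 0.00
      vertex 7.20 7.20 19.31
    endloop
  endfacet
  facet normal -0.6707 0.6622 0.3341
    outer loop
      vertex 3.89 13.59 0.00
      vertex 0.76 10.42 0.00
      vertex 7.20 7.20 19.31
    endloop
  endfacet
  facet normal -0.9321 0.1398 0.3342
    outer loop
      vertex 0.76 10.42 0.00
      vertex 0.10 6.02 0.00
      vertex 7.20 7.20 19.31
    endloop
  endfacet
  facet normal -0.8374 -0.4325 0.3343
    outer loop
      vertex 0.10 6.02 0.00
      vertex 2.14 2.07 0.00
      vertex 7.20 7.20 19.31
    endloop
  endfacet
  facet normal -0.4215 -0.8429 0.3344
    outer loop
      vertex 2.14 2.07 0.00
      vertex 6.12 0.08 0.00
      vertex 7.20 7.20 19.31
    endloop
  endfacet
  facet normal 0.1546 -0.9297 0.3342
    outer loop
      vertex 6.12 0.08 0.00
      vertex 10.51 0.81 0.00
      vertex 7.20 7.20 19.31
    endloop
  endfacet
  facet normal 0.6707 -0.6622 0.3341
    outer loop
      vertex 10.51 0.81 0.00
      vertex 13.64 3.98 0.00
      vertex 7.20 7.20 19.31
    endloop
  endfacet
  facet normal 0.9321 -0.1398 0.3342
    outer loop
      vertex 13.64 3.98 0.00
      vertex 14.30 8.38 0.00
      vertex 7.20 7.20 19.31
    endloop
  endfacet
endsolid part

The G0 Z moves step by Δz≈2.41 mm. The G1 loops shrink linearly with z, so the solid tapers from its base footprint up to z≈19.3. Closing with a flat bottom cap and the tapered top and triangulating gives 18 facets — a regular 10-sided pyramid, base circumscribed radius ≈ 7.2 mm, apex at z ≈ 19.3 mm.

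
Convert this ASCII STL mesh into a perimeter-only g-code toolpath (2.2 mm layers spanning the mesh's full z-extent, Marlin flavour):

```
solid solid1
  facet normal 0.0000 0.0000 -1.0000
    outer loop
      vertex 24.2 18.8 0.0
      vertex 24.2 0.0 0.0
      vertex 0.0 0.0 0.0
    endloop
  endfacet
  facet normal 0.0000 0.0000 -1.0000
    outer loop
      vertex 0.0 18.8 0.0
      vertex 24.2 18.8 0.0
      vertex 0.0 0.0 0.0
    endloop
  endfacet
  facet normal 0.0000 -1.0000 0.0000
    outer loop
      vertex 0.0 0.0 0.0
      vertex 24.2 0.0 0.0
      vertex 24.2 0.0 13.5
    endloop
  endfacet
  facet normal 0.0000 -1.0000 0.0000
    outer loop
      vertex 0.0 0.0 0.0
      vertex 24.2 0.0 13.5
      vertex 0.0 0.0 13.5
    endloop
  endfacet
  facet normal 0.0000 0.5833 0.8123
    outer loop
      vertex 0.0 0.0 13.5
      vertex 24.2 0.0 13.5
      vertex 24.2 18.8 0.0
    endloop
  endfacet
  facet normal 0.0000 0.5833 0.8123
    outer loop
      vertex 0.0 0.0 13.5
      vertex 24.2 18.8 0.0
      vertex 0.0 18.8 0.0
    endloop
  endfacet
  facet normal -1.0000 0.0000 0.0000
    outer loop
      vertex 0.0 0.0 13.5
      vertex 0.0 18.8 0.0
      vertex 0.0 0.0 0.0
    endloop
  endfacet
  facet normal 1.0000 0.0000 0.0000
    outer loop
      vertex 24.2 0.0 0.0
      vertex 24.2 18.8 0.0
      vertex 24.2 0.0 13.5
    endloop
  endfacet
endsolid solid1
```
; perimeter-only toolpath
G21 ; units = mm
G90 ; absolute positioning
G28 ; home
; layer 1
G0 Z2.2
G0 X0.0 Y0.0
G1 X24.2 Y0.0
G1 X24.2 Y15.7
G1 X0.0 Y15.7
G1 X0.0 Y0.0
; layer 2
G0 Z4.5
G0 X0.0 Y0.0
G1 X24.2 Y0.0
G1 X24.2 Y12.5
G1 X0.0 Y12.5
G1 X0.0 Y0.0
; layer 3
G0 Z6.8
G0 X0.0 Y0.0
G1 X24.2 Y0.0
G1 X24.2 Y9.4
G1 X0.0 Y9.4
G1 X0.0 Y0.0
; layer 4
G0 Z9.0
G0 X0.0 Y0.0
G1 X24.2 Y0.0
G1 X24.2 Y6.3
G1 X0.0 Y6.3
G1 X0.0 Y0.0
; layer 5
G0 Z11.2
G0 X0.0 Y0.0
G1 X24.2 Y0.0
G1 X24.2 Y3.1
G1 X0.0 Y3.1
G1 X0.0 Y0.0
M2 ; end

The solid is a wedge (ramp): 24.2 × 18.8 mm base, rising to 13.5 mm along the y=0 edge and sloping linearly to z=0 at y=18.8. Slicing at Δz = 2.2 mm — 6 equal slices spanning the solid's height, so layer i sits at z = i·h/6 — gives 5 non-empty perimeters. Each is a 4-segment closed polygon; G0 lifts to the layer z and rapids to the start vertex, then G1 traces the edges. The cross-section shrinks linearly with z (the slice at the apex is degenerate and omitted).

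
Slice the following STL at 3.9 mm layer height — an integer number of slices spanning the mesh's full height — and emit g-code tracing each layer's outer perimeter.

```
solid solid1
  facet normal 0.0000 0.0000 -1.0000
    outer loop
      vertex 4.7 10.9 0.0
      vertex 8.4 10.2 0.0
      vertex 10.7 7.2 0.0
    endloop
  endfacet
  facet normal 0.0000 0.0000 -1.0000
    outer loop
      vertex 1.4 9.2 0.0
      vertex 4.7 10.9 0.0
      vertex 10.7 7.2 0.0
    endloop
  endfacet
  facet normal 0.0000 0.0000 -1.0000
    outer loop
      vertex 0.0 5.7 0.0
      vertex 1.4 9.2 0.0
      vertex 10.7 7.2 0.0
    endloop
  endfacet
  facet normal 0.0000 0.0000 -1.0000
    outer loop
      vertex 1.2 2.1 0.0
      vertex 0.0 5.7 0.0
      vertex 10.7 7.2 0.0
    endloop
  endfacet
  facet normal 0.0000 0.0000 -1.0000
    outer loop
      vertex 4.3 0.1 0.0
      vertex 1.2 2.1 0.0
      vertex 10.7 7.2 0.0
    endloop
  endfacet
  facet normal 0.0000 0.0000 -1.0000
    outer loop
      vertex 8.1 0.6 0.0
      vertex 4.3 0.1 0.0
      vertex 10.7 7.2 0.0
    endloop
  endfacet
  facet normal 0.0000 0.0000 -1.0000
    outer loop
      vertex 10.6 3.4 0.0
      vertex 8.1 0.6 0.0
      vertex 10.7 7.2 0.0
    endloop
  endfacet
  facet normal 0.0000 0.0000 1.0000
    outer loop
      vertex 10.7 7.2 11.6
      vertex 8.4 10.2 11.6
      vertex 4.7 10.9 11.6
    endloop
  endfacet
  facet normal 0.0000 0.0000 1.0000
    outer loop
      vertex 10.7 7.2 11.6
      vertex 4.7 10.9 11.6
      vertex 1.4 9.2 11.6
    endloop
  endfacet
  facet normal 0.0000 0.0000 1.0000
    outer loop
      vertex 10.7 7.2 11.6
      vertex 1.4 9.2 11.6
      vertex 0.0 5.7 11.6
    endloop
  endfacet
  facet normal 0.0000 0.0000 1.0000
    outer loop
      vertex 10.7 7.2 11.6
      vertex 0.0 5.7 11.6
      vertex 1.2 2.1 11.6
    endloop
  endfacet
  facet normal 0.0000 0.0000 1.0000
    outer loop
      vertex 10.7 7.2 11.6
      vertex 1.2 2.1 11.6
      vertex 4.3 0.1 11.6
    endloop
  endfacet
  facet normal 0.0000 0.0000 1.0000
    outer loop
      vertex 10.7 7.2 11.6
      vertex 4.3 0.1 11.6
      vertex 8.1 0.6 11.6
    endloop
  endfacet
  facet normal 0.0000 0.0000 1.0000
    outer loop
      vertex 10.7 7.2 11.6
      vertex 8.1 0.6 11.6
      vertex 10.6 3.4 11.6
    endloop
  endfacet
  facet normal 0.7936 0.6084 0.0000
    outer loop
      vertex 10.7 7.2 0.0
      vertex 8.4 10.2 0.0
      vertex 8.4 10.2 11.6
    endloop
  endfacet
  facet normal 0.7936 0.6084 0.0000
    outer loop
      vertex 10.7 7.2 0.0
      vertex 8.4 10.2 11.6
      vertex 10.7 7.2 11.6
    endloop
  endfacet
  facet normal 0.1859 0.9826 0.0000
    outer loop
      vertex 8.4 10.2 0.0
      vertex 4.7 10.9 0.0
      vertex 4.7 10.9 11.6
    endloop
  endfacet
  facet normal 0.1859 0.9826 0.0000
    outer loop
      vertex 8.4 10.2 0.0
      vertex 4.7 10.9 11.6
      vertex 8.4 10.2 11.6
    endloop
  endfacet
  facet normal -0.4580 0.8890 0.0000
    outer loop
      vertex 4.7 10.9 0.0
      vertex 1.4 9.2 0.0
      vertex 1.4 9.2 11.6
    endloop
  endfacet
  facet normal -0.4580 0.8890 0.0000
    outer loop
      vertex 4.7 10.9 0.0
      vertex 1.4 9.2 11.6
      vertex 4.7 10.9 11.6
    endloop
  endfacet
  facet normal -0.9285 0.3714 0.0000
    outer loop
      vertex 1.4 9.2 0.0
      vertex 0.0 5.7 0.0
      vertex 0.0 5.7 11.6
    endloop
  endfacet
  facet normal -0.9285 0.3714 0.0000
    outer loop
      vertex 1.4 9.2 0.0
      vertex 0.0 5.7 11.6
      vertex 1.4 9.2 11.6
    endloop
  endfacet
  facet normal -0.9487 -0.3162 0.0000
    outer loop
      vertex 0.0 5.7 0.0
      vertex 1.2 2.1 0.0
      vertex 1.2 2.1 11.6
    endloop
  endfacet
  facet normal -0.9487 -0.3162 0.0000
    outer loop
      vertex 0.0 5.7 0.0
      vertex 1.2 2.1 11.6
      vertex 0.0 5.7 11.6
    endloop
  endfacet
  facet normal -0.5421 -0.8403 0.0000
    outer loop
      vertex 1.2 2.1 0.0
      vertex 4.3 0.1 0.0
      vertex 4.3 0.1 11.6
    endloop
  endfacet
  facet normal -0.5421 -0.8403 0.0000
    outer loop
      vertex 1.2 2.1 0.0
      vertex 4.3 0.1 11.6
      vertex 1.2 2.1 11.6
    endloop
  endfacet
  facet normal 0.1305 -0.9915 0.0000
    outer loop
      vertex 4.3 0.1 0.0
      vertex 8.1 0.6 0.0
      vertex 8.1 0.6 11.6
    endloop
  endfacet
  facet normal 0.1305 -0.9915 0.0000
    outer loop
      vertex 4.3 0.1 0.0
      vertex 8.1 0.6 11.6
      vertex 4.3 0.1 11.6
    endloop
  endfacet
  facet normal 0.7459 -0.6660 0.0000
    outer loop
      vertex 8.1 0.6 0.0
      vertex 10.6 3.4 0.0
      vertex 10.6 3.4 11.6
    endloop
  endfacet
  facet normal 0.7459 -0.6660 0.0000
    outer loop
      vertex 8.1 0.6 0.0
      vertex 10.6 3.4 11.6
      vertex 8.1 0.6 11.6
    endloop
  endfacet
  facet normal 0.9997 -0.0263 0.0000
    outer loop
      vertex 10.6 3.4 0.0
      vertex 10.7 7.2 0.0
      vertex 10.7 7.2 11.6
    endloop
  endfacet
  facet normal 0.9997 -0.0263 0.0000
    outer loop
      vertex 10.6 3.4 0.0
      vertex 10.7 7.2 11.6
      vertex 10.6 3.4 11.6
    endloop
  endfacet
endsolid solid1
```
; perimeter-only toolpath
G21 ; units = mm
G90 ; absolute positioning
G28 ; home
; layer 1
G0 Z3.9
G0 X10.7 Y7.2
G1 X8.4 Y10.2
G1 X4.7 Y10.9
G1 X1.4 Y9.2
G1 X0.0 Y5.7
G1 X1.2 Y2.1
G1 X4.3 Y0.1
G1 X8.1 Y0.6
G1 X10.6 Y3.4
G1 X10.7 Y7.2
; layer 2
G0 Z7.7
G0 X10.7 Y7.2
G1 X8.4 Y10.2
G1 X4.7 Y10.9
G1 X1.4 Y9.2
G1 X0.0 Y5.7
G1 X1.2 Y2.1
G1 X4.3 Y0.1
G1 X8.1 Y0.6
G1 X10.6 Y3.4
G1 X10.7 Y7.2
; layer 3
G0 Z11.6
G0 X10.7 Y7.2
G1 X8.4 Y10.2
G1 X4.7 Y10.9
G1 X1.4 Y9.2
G1 X0.0 Y5.7
G1 X1.2 Y2.1
G1 X4.3 Y0.1
G1 X8.1 Y0.6
G1 X10.6 Y3.4
G1 X10.7 Y7.2
M2 ; end

The solid is a regular 9-sided prism (a cylinder approximated with 9 flat sides), circumscribed radius ≈ 5.5 mm, height ≈ 11.6 mm. Slicing at Δz = 3.9 mm — 3 equal slices spanning the solid's height, so layer i sits at z = i·h/3 — gives 3 non-empty perimeters. Each is a 9-segment closed polygon; G0 lifts to the layer z and rapids to the start vertex, then G1 traces the edges.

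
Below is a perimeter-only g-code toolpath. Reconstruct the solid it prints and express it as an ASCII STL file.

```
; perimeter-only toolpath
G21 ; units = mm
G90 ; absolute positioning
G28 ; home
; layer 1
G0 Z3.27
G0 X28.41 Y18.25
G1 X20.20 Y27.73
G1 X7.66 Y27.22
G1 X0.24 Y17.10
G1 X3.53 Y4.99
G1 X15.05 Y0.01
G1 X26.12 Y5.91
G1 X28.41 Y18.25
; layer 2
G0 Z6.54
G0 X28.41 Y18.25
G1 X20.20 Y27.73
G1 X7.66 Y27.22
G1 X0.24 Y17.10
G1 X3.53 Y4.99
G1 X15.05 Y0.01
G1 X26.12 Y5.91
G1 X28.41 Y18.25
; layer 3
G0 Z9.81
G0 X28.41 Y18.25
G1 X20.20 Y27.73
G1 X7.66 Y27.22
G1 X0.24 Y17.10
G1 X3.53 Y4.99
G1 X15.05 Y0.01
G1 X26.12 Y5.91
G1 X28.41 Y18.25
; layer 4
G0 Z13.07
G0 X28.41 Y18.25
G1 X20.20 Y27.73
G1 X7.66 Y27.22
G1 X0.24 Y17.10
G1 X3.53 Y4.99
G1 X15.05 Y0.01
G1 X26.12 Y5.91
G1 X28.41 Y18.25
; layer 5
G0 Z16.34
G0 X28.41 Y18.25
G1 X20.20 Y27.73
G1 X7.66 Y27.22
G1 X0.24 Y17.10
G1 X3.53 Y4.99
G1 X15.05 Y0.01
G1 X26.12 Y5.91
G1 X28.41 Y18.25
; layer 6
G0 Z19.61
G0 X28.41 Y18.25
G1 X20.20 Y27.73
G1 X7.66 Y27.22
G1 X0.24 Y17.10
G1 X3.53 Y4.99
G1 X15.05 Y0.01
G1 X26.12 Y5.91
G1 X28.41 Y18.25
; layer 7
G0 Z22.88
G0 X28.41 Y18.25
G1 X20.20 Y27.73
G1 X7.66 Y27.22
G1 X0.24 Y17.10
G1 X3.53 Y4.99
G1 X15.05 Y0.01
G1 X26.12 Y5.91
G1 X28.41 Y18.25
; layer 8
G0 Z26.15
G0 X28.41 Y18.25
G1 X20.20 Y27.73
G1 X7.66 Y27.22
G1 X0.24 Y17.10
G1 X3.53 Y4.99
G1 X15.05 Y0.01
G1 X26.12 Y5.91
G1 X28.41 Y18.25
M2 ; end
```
solid part
  facet normal 0.0000 0.0000 -1.0000
    outer loop
      vertex 7.66 27.22 0.00
      vertex 20.20 27.73 0.00
      vertex 28.41 18.25 0.00
    endloop
  endfacet
  facet normal 0.0000 0.0000 -1.0000
    outer loop
      vertex 0.24 17.10 0.00
      vertex 7.66 27.22 0.00
      vertex 28.41 18.25 0.00
    endloop
  endfacet
  facet normal 0.0000 0.0000 -1.0000
    outer loop
      vertex 3.53 4.99 0.00
      vertex 0.24 17.10 0.00
      vertex 28.41 18.25 0.00
    endloop
  endfacet
  facet normal 0.0000 0.0000 -1.0000
    outer loop
      vertex 15.05 0.01 0.00
      vertex 3.53 4.99 0.00
      vertex 28.41 18.25 0.00
    endloop
  endfacet
  facet normal 0.0000 0.0000 -1.0000
    outer loop
      vertex 26.12 5.91 0.00
      vertex 15.05 0.01 0.00
      vertex 28.41 18.25 0.00
    endloop
  endfacet
  facet normal 0.0000 0.0000 1.0000
    outer loop
      vertex 28.41 18.25 26.15
      vertex 20.20 27.73 26.15
      vertex 7.66 27.22 26.15
    endloop
  endfacet
  facet normal 0.0000 0.0000 1.0000
    outer loop
      vertex 28.41 18.25 26.15
      vertex 7.66 27.22 26.15
      vertex 0.24 17.10 26.15
    endloop
  endfacet
  facet normal 0.0000 0.0000 1.0000
    outer loop
      vertex 28.41 18.25 26.15
      vertex 0.24 17.10 26.15
      vertex 3.53 4.99 26.15
    endloop
  endfacet
  facet normal 0.0000 0.0000 1.0000
    outer loop
      vertex 28.41 18.25 26.15
      vertex 3.53 4.99 26.15
      vertex 15.05 0.01 26.15
    endloop
  endfacet
  facet normal 0.0000 0.0000 1.0000
    outer loop
      vertex 28.41 18.25 26.15
      vertex 15.05 0.01 26.15
      vertex 26.12 5.91 26.15
    endloop
  endfacet
  facet normal 0.7559 0.6547 0.0000
    outer loop
      vertex 28.41 18.25 0.00
      vertex 20.20 27.73 0.00
      vertex 20.20 27.73 26.15
    endloop
  endfacet
  facet normal 0.7559 0.6547 0.0000
    outer loop
      vertex 28.41 18.25 0.00
      vertex 20.20 27.73 26.15
      vertex 28.41 18.25 26.15
    endloop
  endfacet
  facet normal -0.0406 0.9992 0.0000
    outer loop
      vertex 20.20 27.73 0.00
      vertex 7.66 27.22 0.00
      vertex 7.66 27.22 26.15
    endloop
  endfacet
  facet normal -0.0406 0.9992 0.0000
    outer loop
      vertex 20.20 27.73 0.00
      vertex 7.66 27.22 26.15
      vertex 20.20 27.73 26.15
    endloop
  endfacet
  facet normal -0.8065 0.5913 0.0000
    outer loop
      vertex 7.66 27.22 0.00
      vertex 0.24 17.10 0.00
      vertex 0.24 17.10 26.15
    endloop
  endfacet
  facet normal -0.8065 0.5913 0.0000
    outer loop
      vertex 7.66 27.22 0.00
      vertex 0.24 17.10 26.15
      vertex 7.66 27.22 26.15
    endloop
  endfacet
  facet normal -0.9650 -0.2622 0.0000
    outer loop
      vertex 0.24 17.10 0.00
      vertex 3.53 4.99 0.00
      vertex 3.53 4.99 26.15
    endloop
  endfacet
  facet normal -0.9650 -0.2622 0.0000
    outer loop
      vertex 0.24 17.10 0.00
      vertex 3.53 4.99 26.15
      vertex 0.24 17.10 26.15
    endloop
  endfacet
  facet normal -0.3968 -0.9179 0.0000
    outer loop
      vertex 3.53 4.99 0.00
      vertex 15.05 0.01 0.00
      vertex 15.05 0.01 26.15
    endloop
  endfacet
  facet normal -0.3968 -0.9179 0.0000
    outer loop
      vertex 3.53 4.99 0.00
      vertex 15.05 0.01 26.15
      vertex 3.53 4.99 26.15
    endloop
  endfacet
  facet normal 0.4703 -0.8825 0.0000
    outer loop
      vertex 15.05 0.01 0.00
      vertex 26.12 5.91 0.00
      vertex 26.12 5.91 26.15
    endloop
  endfacet
  facet normal 0.4703 -0.8825 0.0000
    outer loop
      vertex 15.05 0.01 0.00
      vertex 26.12 5.91 26.15
      vertex 15.05 0.01 26.15
    endloop
  endfacet
  facet normal 0.9832 -0.1825 0.0000
    outer loop
      vertex 26.12 5.91 0.00
      vertex 28.41 18.25 0.00
      vertex 28.41 18.25 26.15
    endloop
  endfacet
  facet normal 0.9832 -0.1825 0.0000
    outer loop
      vertex 26.12 5.91 0.00
      vertex 28.41 18.25 26.15
      vertex 26.12 5.91 26.15
    endloop
  endfacet
endsolid part

The G0 Z moves step by Δz≈3.27 mm. Every layer's G1 loop is the same polygon, so the solid is a straight extrusion of it from z=0 to z≈26.1. Closing with flat bottom and top caps and triangulating gives 24 facets — a regular 7-sided prism (a cylinder approximated with 7 flat sides), circumscribed radius ≈ 14.5 mm, height ≈ 26.1 mm.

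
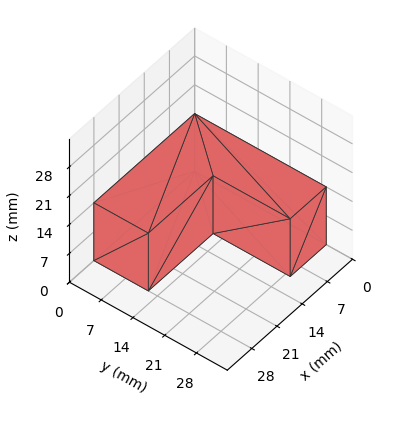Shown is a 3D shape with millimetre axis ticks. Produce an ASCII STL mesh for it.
Reading the render: the shape is an L-shaped prism: outer 28 × 29 mm, arm thicknesses ≈ 12 mm (horizontal) and 10 mm (vertical), extruded 14 mm in z (dimensions read to the nearest mm from the axis ticks). For the STL, each face is triangulated and given an outward normal.

solid part
  facet normal 0.0000 0.0000 -1.0000
    outer loop
      vertex 28.0 12.0 0.0
      vertex 28.0 0.0 0.0
      vertex 0.0 0.0 0.0
    endloop
  endfacet
  facet normal 0.0000 0.0000 -1.0000
    outer loop
      vertex 10.0 12.0 0.0
      vertex 28.0 12.0 0.0
      vertex 0.0 0.0 0.0
    endloop
  endfacet
  facet normal 0.0000 0.0000 -1.0000
    outer loop
      vertex 10.0 29.0 0.0
      vertex 10.0 12.0 0.0
      vertex 0.0 0.0 0.0
    endloop
  endfacet
  facet normal 0.0000 0.0000 -1.0000
    outer loop
      vertex 0.0 29.0 0.0
      vertex 10.0 29.0 0.0
      vertex 0.0 0.0 0.0
    endloop
  endfacet
  facet normal 0.0000 0.0000 1.0000
    outer loop
      vertex 0.0 0.0 14.0
      vertex 28.0 0.0 14.0
      vertex 28.0 12.0 14.0
    endloop
  endfacet
  facet normal 0.0000 0.0000 1.0000
    outer loop
      vertex 0.0 0.0 14.0
      vertex 28.0 12.0 14.0
      vertex 10.0 12.0 14.0
    endloop
  endfacet
  facet normal 0.0000 0.0000 1.0000
    outer loop
      vertex 0.0 0.0 14.0
      vertex 10.0 12.0 14.0
      vertex 10.0 29.0 14.0
    endloop
  endfacet
  facet normal 0.0000 0.0000 1.0000
    outer loop
      vertex 0.0 0.0 14.0
      vertex 10.0 29.0 14.0
      vertex 0.0 29.0 14.0
    endloop
  endfacet
  facet normal 0.0000 -1.0000 0.0000
    outer loop
      vertex 0.0 0.0 0.0
      vertex 28.0 0.0 0.0
      vertex 28.0 0.0 14.0
    endloop
  endfacet
  facet normal 0.0000 -1.0000 0.0000
    outer loop
      vertex 0.0 0.0 0.0
      vertex 28.0 0.0 14.0
      vertex 0.0 0.0 14.0
    endloop
  endfacet
  facet normal 1.0000 0.0000 0.0000
    outer loop
      vertex 28.0 0.0 0.0
      vertex 28.0 12.0 0.0
      vertex 28.0 12.0 14.0
    endloop
  endfacet
  facet normal 1.0000 0.0000 0.0000
    outer loop
      vertex 28.0 0.0 0.0
      vertex 28.0 12.0 14.0
      vertex 28.0 0.0 14.0
    endloop
  endfacet
  facet normal 0.0000 1.0000 0.0000
    outer loop
      vertex 28.0 12.0 0.0
      vertex 10.0 12.0 0.0
      vertex 10.0 12.0 14.0
    endloop
  endfacet
  facet normal 0.0000 1.0000 0.0000
    outer loop
      vertex 28.0 12.0 0.0
      vertex 10.0 12.0 14.0
      vertex 28.0 12.0 14.0
    endloop
  endfacet
  facet normal 1.0000 0.0000 0.0000
    outer loop
      vertex 10.0 12.0 0.0
      vertex 10.0 29.0 0.0
      vertex 10.0 29.0 14.0
    endloop
  endfacet
  facet normal 1.0000 0.0000 0.0000
    outer loop
      vertex 10.0 12.0 0.0
      vertex 10.0 29.0 14.0
      vertex 10.0 12.0 14.0
    endloop
  endfacet
  facet normal 0.0000 1.0000 0.0000
    outer loop
      vertex 10.0 29.0 0.0
      vertex 0.0 29.0 0.0
      vertex 0.0 29.0 14.0
    endloop
  endfacet
  facet normal 0.0000 1.0000 0.0000
    outer loop
      vertex 10.0 29.0 0.0
      vertex 0.0 29.0 14.0
      vertex 10.0 29.0 14.0
    endloop
  endfacet
  facet normal -1.0000 0.0000 0.0000
    outer loop
      vertex 0.0 29.0 0.0
      vertex 0.0 0.0 0.0
      vertex 0.0 0.0 14.0
    endloop
  endfacet
  facet normal -1.0000 0.0000 0.0000
    outer loop
      vertex 0.0 29.0 0.0
      vertex 0.0 0.0 14.0
      vertex 0.0 29.0 14.0
    endloop
  endfacet
endsolid part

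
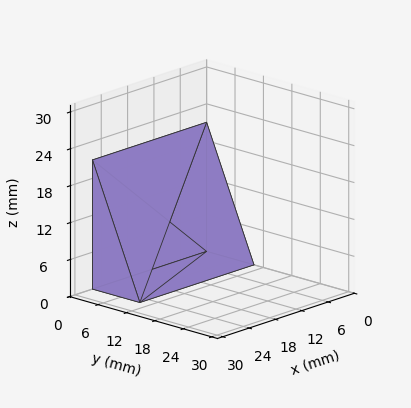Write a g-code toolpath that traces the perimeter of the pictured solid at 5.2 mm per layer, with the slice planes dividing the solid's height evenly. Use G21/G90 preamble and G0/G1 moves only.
Reading the render: the shape is a wedge (ramp): 26 × 10 mm base, rising to 21 mm along the y=0 edge and sloping linearly to z=0 at y=10 (dimensions read to the nearest mm from the axis ticks). For the g-code, the solid's height is divided into equal slices at the stated Δz and each level perimeter traced with G1 moves after a G0 lift.

; perimeter-only toolpath
G21 ; units = mm
G90 ; absolute positioning
G28 ; home
; layer 1
G0 Z5.2
G0 X0.0 Y0.0
G1 X26.0 Y0.0
G1 X26.0 Y7.5
G1 X0.0 Y7.5
G1 X0.0 Y0.0
; layer 2
G0 Z10.5
G0 X0.0 Y0.0
G1 X26.0 Y0.0
G1 X26.0 Y5.0
G1 X0.0 Y5.0
G1 X0.0 Y0.0
; layer 3
G0 Z15.8
G0 X0.0 Y0.0
G1 X26.0 Y0.0
G1 X26.0 Y2.5
G1 X0.0 Y2.5
G1 X0.0 Y0.0
M2 ; end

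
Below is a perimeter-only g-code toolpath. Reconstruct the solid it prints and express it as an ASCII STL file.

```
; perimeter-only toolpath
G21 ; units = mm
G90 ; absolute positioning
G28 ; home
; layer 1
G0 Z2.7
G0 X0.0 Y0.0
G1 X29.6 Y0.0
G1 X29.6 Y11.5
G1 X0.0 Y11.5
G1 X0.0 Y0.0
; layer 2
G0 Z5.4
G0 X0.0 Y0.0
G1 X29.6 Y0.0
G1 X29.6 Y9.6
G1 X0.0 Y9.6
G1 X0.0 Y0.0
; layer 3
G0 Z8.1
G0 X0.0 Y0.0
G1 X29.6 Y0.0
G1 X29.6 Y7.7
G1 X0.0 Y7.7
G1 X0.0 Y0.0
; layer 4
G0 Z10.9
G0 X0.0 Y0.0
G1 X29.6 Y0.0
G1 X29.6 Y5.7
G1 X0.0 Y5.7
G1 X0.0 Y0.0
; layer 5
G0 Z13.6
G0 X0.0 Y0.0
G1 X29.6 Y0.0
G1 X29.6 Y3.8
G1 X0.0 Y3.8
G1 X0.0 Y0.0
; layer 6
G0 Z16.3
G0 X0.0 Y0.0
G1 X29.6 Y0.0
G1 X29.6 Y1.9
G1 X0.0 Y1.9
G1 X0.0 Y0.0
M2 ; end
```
solid part
  facet normal 0.0000 0.0000 -1.0000
    outer loop
      vertex 29.6 13.4 0.0
      vertex 29.6 0.0 0.0
      vertex 0.0 0.0 0.0
    endloop
  endfacet
  facet normal 0.0000 0.0000 -1.0000
    outer loop
      vertex 0.0 13.4 0.0
      vertex 29.6 13.4 0.0
      vertex 0.0 0.0 0.0
    endloop
  endfacet
  facet normal 0.0000 -1.0000 0.0000
    outer loop
      vertex 0.0 0.0 0.0
      vertex 29.6 0.0 0.0
      vertex 29.6 0.0 19.0
    endloop
  endfacet
  facet normal 0.0000 -1.0000 0.0000
    outer loop
      vertex 0.0 0.0 0.0
      vertex 29.6 0.0 19.0
      vertex 0.0 0.0 19.0
    endloop
  endfacet
  facet normal 0.0000 0.8172 0.5763
    outer loop
      vertex 0.0 0.0 19.0
      vertex 29.6 0.0 19.0
      vertex 29.6 13.4 0.0
    endloop
  endfacet
  facet normal 0.0000 0.8172 0.5763
    outer loop
      vertex 0.0 0.0 19.0
      vertex 29.6 13.4 0.0
      vertex 0.0 13.4 0.0
    endloop
  endfacet
  facet normal -1.0000 0.0000 0.0000
    outer loop
      vertex 0.0 0.0 19.0
      vertex 0.0 13.4 0.0
      vertex 0.0 0.0 0.0
    endloop
  endfacet
  facet normal 1.0000 0.0000 0.0000
    outer loop
      vertex 29.6 0.0 0.0
      vertex 29.6 13.4 0.0
      vertex 29.6 0.0 19.0
    endloop
  endfacet
endsolid part

The G0 Z moves step by Δz≈2.7 mm. The G1 loops shrink linearly with z, so the solid tapers from its base footprint up to z≈19. Closing with a flat bottom cap and the tapered top and triangulating gives 8 facets — a wedge (ramp): 29.6 × 13.4 mm base, rising to 19 mm along the y=0 edge and sloping linearly to z=0 at y=13.4.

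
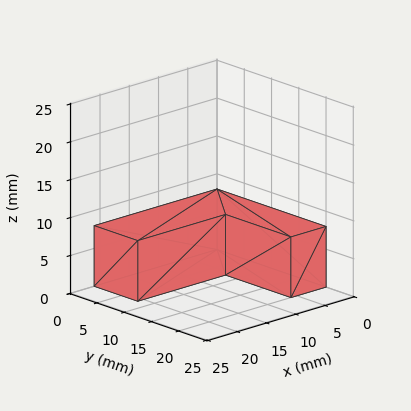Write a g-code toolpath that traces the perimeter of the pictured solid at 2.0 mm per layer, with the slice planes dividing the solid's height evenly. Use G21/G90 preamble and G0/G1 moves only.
Reading the render: the shape is an L-shaped prism: outer 21 × 20 mm, arm thicknesses ≈ 8 mm (horizontal) and 6 mm (vertical), extruded 8 mm in z (dimensions read to the nearest mm from the axis ticks). For the g-code, the solid's height is divided into equal slices at the stated Δz and each level perimeter traced with G1 moves after a G0 lift.

; perimeter-only toolpath
G21 ; units = mm
G90 ; absolute positioning
G28 ; home
; layer 1
G0 Z2.0
G0 X0.0 Y0.0
G1 X21.0 Y0.0
G1 X21.0 Y8.0
G1 X6.0 Y8.0
G1 X6.0 Y20.0
G1 X0.0 Y20.0
G1 X0.0 Y0.0
; layer 2
G0 Z4.0
G0 X0.0 Y0.0
G1 X21.0 Y0.0
G1 X21.0 Y8.0
G1 X6.0 Y8.0
G1 X6.0 Y20.0
G1 X0.0 Y20.0
G1 X0.0 Y0.0
; layer 3
G0 Z6.0
G0 X0.0 Y0.0
G1 X21.0 Y0.0
G1 X21.0 Y8.0
G1 X6.0 Y8.0
G1 X6.0 Y20.0
G1 X0.0 Y20.0
G1 X0.0 Y0.0
; layer 4
G0 Z8.0
G0 X0.0 Y0.0
G1 X21.0 Y0.0
G1 X21.0 Y8.0
G1 X6.0 Y8.0
G1 X6.0 Y20.0
G1 X0.0 Y20.0
G1 X0.0 Y0.0
M2 ; end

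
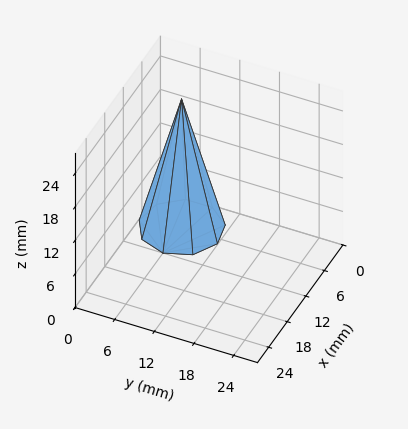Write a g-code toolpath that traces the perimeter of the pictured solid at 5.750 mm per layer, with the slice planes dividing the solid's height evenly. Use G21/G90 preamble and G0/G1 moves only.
Reading the render: the shape is a regular 9-sided pyramid, base circumscribed radius ≈ 6 mm, apex at z ≈ 23 mm (dimensions read to the nearest mm from the axis ticks). For the g-code, the solid's height is divided into equal slices at the stated Δz and each level perimeter traced with G1 moves after a G0 lift.

; perimeter-only toolpath
G21 ; units = mm
G90 ; absolute positioning
G28 ; home
; layer 1
G0 Z5.750
G0 X10.500 Y6.000
G1 X9.447 Y8.893
G1 X6.781 Y10.432
G1 X3.750 Y9.897
G1 X1.772 Y7.539
G1 X1.772 Y4.461
G1 X3.750 Y2.103
G1 X6.781 Y1.568
G1 X9.447 Y3.107
G1 X10.500 Y6.000
; layer 2
G0 Z11.500
G0 X9.000 Y6.000
G1 X8.298 Y7.928
G1 X6.521 Y8.954
G1 X4.500 Y8.598
G1 X3.181 Y7.026
G1 X3.181 Y4.974
G1 X4.500 Y3.402
G1 X6.521 Y3.046
G1 X8.298 Y4.072
G1 X9.000 Y6.000
; layer 3
G0 Z17.250
G0 X7.500 Y6.000
G1 X7.149 Y6.964
G1 X6.261 Y7.477
G1 X5.250 Y7.299
G1 X4.590 Y6.513
G1 X4.590 Y5.487
G1 X5.250 Y4.701
G1 X6.261 Y4.523
G1 X7.149 Y5.036
G1 X7.500 Y6.000
M2 ; end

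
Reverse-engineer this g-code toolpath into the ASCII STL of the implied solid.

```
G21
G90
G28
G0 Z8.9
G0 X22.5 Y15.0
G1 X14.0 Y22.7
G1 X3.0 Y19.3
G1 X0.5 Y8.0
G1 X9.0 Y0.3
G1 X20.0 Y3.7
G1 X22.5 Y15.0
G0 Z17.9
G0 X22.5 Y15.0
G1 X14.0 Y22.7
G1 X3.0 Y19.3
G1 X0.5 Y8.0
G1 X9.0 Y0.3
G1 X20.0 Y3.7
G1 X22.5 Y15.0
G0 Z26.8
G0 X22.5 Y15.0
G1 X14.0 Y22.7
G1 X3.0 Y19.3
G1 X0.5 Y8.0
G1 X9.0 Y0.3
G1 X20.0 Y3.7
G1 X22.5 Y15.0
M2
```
solid part
  facet normal 0.0000 0.0000 -1.0000
    outer loop
      vertex 3.0 19.3 0.0
      vertex 14.0 22.7 0.0
      vertex 22.5 15.0 0.0
    endloop
  endfacet
  facet normal 0.0000 0.0000 -1.0000
    outer loop
      vertex 0.5 8.0 0.0
      vertex 3.0 19.3 0.0
      vertex 22.5 15.0 0.0
    endloop
  endfacet
  facet normal 0.0000 0.0000 -1.0000
    outer loop
      vertex 9.0 0.3 0.0
      vertex 0.5 8.0 0.0
      vertex 22.5 15.0 0.0
    endloop
  endfacet
  facet normal 0.0000 0.0000 -1.0000
    outer loop
      vertex 20.0 3.7 0.0
      vertex 9.0 0.3 0.0
      vertex 22.5 15.0 0.0
    endloop
  endfacet
  facet normal 0.0000 0.0000 1.0000
    outer loop
      vertex 22.5 15.0 26.8
      vertex 14.0 22.7 26.8
      vertex 3.0 19.3 26.8
    endloop
  endfacet
  facet normal 0.0000 0.0000 1.0000
    outer loop
      vertex 22.5 15.0 26.8
      vertex 3.0 19.3 26.8
      vertex 0.5 8.0 26.8
    endloop
  endfacet
  facet normal 0.0000 0.0000 1.0000
    outer loop
      vertex 22.5 15.0 26.8
      vertex 0.5 8.0 26.8
      vertex 9.0 0.3 26.8
    endloop
  endfacet
  facet normal 0.0000 0.0000 1.0000
    outer loop
      vertex 22.5 15.0 26.8
      vertex 9.0 0.3 26.8
      vertex 20.0 3.7 26.8
    endloop
  endfacet
  facet normal 0.6714 0.7411 0.0000
    outer loop
      vertex 22.5 15.0 0.0
      vertex 14.0 22.7 0.0
      vertex 14.0 22.7 26.8
    endloop
  endfacet
  facet normal 0.6714 0.7411 0.0000
    outer loop
      vertex 22.5 15.0 0.0
      vertex 14.0 22.7 26.8
      vertex 22.5 15.0 26.8
    endloop
  endfacet
  facet normal -0.2953 0.9554 0.0000
    outer loop
      vertex 14.0 22.7 0.0
      vertex 3.0 19.3 0.0
      vertex 3.0 19.3 26.8
    endloop
  endfacet
  facet normal -0.2953 0.9554 0.0000
    outer loop
      vertex 14.0 22.7 0.0
      vertex 3.0 19.3 26.8
      vertex 14.0 22.7 26.8
    endloop
  endfacet
  facet normal -0.9764 0.2160 0.0000
    outer loop
      vertex 3.0 19.3 0.0
      vertex 0.5 8.0 0.0
      vertex 0.5 8.0 26.8
    endloop
  endfacet
  facet normal -0.9764 0.2160 0.0000
    outer loop
      vertex 3.0 19.3 0.0
      vertex 0.5 8.0 26.8
      vertex 3.0 19.3 26.8
    endloop
  endfacet
  facet normal -0.6714 -0.7411 0.0000
    outer loop
      vertex 0.5 8.0 0.0
      vertex 9.0 0.3 0.0
      vertex 9.0 0.3 26.8
    endloop
  endfacet
  facet normal -0.6714 -0.7411 0.0000
    outer loop
      vertex 0.5 8.0 0.0
      vertex 9.0 0.3 26.8
      vertex 0.5 8.0 26.8
    endloop
  endfacet
  facet normal 0.2953 -0.9554 0.0000
    outer loop
      vertex 9.0 0.3 0.0
      vertex 20.0 3.7 0.0
      vertex 20.0 3.7 26.8
    endloop
  endfacet
  facet normal 0.2953 -0.9554 0.0000
    outer loop
      vertex 9.0 0.3 0.0
      vertex 20.0 3.7 26.8
      vertex 9.0 0.3 26.8
    endloop
  endfacet
  facet normal 0.9764 -0.2160 0.0000
    outer loop
      vertex 20.0 3.7 0.0
      vertex 22.5 15.0 0.0
      vertex 22.5 15.0 26.8
    endloop
  endfacet
  facet normal 0.9764 -0.2160 0.0000
    outer loop
      vertex 20.0 3.7 0.0
      vertex 22.5 15.0 26.8
      vertex 20.0 3.7 26.8
    endloop
  endfacet
endsolid part

The G0 Z moves step by Δz≈8.9 mm. Every layer's G1 loop is the same polygon, so the solid is a straight extrusion of it from z=0 to z≈26.8. Closing with flat bottom and top caps and triangulating gives 20 facets — a regular 6-sided prism (a cylinder approximated with 6 flat sides), circumscribed radius ≈ 11.5 mm, height ≈ 26.8 mm.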